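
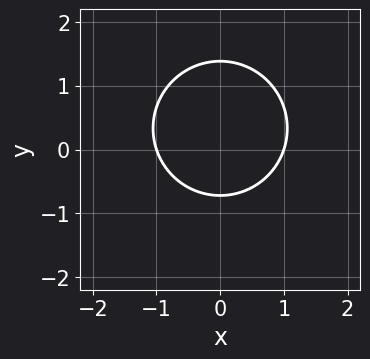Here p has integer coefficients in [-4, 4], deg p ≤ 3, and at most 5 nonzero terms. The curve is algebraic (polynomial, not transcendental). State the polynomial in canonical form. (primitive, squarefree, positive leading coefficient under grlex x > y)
3*x^2 + 3*y^2 - 2*y - 3

1. Degree: a generic line meets the curve in up to 2 points, so deg p = 2.
2. Symmetries: it's symmetric under x → −x, forcing even powers of x.
3. From the visible intercepts: the x-axis gridline crossings are at x ∈ {-1, 1}.
4. Assembling these constraints gives the stated polynomial.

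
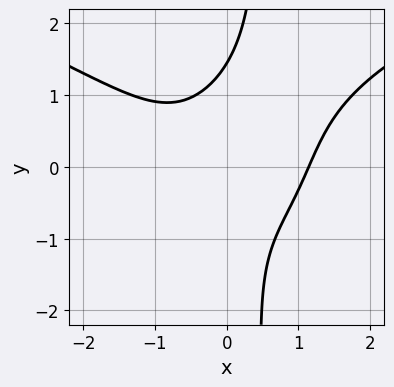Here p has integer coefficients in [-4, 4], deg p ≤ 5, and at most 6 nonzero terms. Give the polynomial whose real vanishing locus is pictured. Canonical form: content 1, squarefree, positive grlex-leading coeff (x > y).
(a) deg p = 4. The shape is more complex than any degree-3 curve.
(b) Putting this together gives p.

2*x*y^3 - 2*x^3 - y^3 + 3*x*y + 3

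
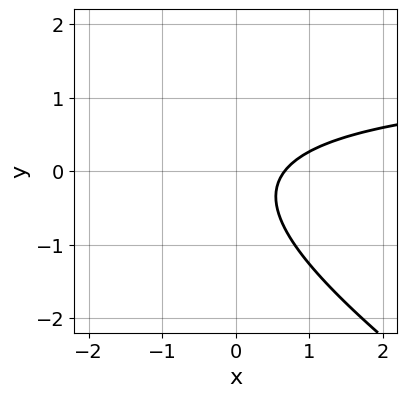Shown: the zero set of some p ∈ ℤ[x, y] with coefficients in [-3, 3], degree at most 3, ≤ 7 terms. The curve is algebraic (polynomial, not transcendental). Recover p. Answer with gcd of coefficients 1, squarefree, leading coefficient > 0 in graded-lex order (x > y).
2*x*y + 3*y^2 - 3*x + y + 2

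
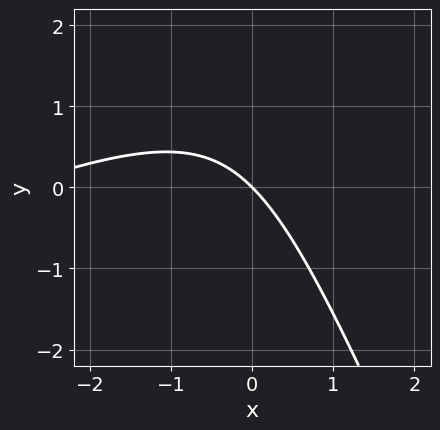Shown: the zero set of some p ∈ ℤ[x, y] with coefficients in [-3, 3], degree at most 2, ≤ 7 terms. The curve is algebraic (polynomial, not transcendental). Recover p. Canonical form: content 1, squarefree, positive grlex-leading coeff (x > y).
x^2 - 2*x*y - y^2 + 3*x + 3*y

Degree: no degree-1 curve has this shape, so deg p = 2.
Observable constraints: one y-axis crossing is at y = 0; one x-axis crossing is at x = 0.
Together with the visible shape, these determine p as stated.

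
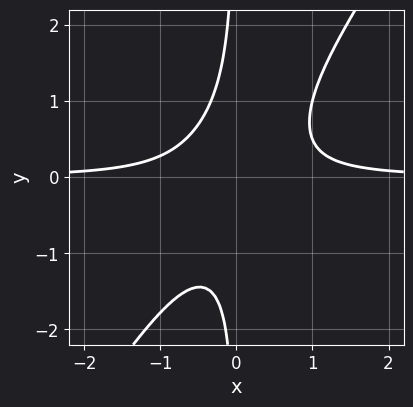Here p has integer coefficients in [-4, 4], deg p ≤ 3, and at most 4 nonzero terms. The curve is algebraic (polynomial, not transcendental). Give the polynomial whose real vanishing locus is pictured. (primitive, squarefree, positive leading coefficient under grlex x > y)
3*x^2*y - 2*x*y^2 - 1

The degree is 3 — a generic line meets the curve in up to 3 points.
Against the integer gridlines: no y-intercept at any integer in the box; it misses every integer gridline on the x-axis.
Assembling these constraints gives the stated polynomial.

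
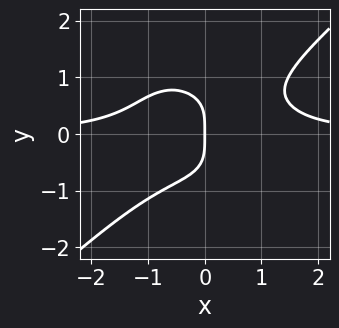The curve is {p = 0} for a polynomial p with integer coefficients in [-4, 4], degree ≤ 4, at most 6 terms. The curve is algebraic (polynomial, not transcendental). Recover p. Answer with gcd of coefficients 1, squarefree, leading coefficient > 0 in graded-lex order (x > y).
First, deg p = 4.
Next, checking where it meets the axes: it crosses the x-axis at the gridline x = 0; one y-axis crossing is at y = 0.
Finally, fitting integer coefficients to these (and the overall shape) gives p.

3*x^3*y - x^2*y^2 - 3*y^4 - 3*x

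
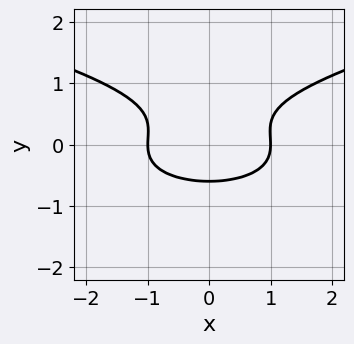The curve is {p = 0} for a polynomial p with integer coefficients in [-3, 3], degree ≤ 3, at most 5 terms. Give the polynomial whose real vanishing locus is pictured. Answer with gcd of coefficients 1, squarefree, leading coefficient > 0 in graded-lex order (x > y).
1. The degree is 3 — no degree-2 curve has this shape.
2. Symmetries: it's symmetric under x → −x, forcing even powers of x.
3. Against the integer gridlines: the x-axis gridline crossings are at x ∈ {-1, 1}.
4. The integer polynomial consistent with all of this is the stated p.

3*y^3 - x^2 - y^2 + 1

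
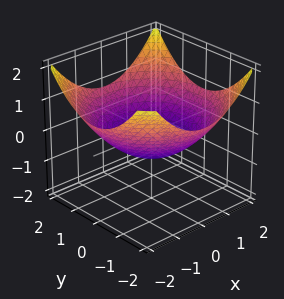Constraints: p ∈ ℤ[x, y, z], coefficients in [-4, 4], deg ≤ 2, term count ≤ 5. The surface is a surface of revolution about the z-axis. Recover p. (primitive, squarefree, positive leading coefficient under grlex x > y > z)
(a) The degree is 2 — no degree-1 surface has this shape.
(b) Symmetries: rotational symmetry about the z-axis ⇒ p depends on x, y only through x² + y².
(c) From the axis intercepts and sections: a circular section at z = 0 has radius between 1 and 2.
(d) Putting this together gives p.

x^2 + y^2 - 3*z - 2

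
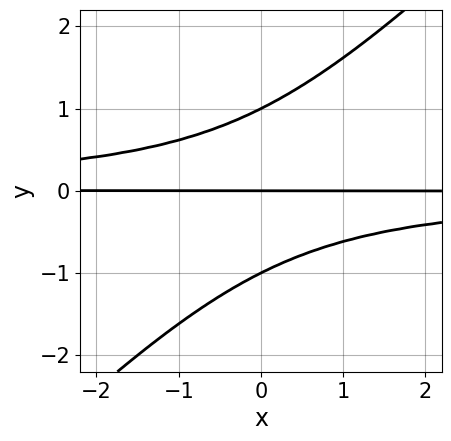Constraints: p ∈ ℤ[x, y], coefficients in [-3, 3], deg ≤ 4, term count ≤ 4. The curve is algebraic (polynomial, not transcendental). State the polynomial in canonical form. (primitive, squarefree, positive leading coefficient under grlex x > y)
x*y^2 - y^3 + y

1. deg p = 3.
2. Observable constraints: every point of the x-axis in the box is on the curve; among the integer gridlines, it crosses the y-axis at y ∈ {-1, 0, 1}.
3. Putting this together gives p.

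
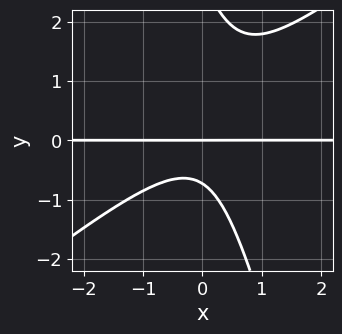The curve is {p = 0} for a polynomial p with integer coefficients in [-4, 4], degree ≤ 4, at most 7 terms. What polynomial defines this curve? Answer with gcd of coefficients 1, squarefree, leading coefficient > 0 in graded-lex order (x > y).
3*x^2*y - 3*x*y^2 - y^3 + 2*y^2 + 2*y

(a) Degree: the shape is more complex than any degree-2 curve, so deg p = 3.
(b) Against the integer gridlines: every point of the x-axis in the box is on the curve; one y-axis crossing is at y = 0.
(c) Together with the visible shape, these determine p as stated.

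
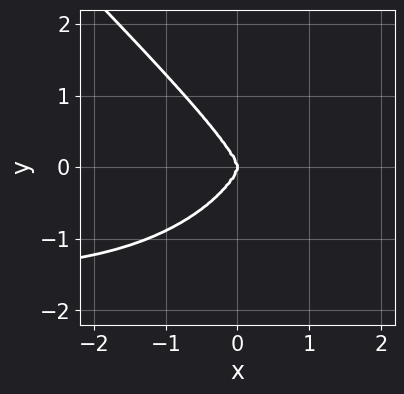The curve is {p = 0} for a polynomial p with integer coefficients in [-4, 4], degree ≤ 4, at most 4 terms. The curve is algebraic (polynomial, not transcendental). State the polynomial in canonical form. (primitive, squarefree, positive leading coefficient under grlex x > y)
2*x^3*y + 2*y^4 + 3*x^3

1. The degree is 4 — a generic line meets the curve in up to 4 points.
2. Reading off the gridlines: it crosses the x-axis at the gridline x = 0; one y-axis crossing is at y = 0.
3. Putting this together gives p.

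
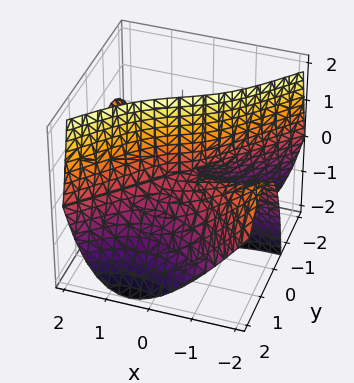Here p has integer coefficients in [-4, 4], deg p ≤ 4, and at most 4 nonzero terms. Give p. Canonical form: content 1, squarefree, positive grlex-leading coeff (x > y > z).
x^2*y - y^3 + x*z - 2*y*z

(a) deg p = 3. No degree-2 surface has this shape.
(b) Checking where it meets the axes: the visible x-axis segment lies entirely on the surface; it crosses the y-axis at the gridline y = 0; every point of the z-axis in the box is on the surface.
(c) The integer polynomial consistent with all of this is the stated p.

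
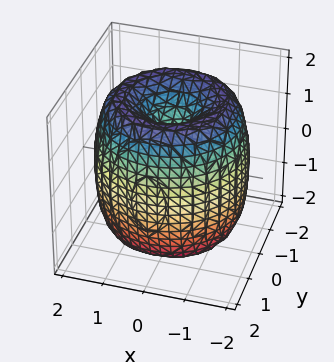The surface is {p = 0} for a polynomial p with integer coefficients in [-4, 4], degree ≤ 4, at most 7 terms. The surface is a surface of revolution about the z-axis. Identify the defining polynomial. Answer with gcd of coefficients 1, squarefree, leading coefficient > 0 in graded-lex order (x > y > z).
First, deg p = 4. A generic line meets the surface in up to 4 points.
Next, symmetries: rotational symmetry about the z-axis ⇒ p depends on x, y only through x² + y².
Next, checking where it meets the axes: among the integer gridlines, it crosses the z-axis at z ∈ {-1, 1}; a circular section at z = 0 has radius between 1 and 2.
Finally, solving for integer coefficients yields p as stated.

x^4 + 2*x^2*y^2 + y^4 - 3*x^2 - 3*y^2 + z^2 - 1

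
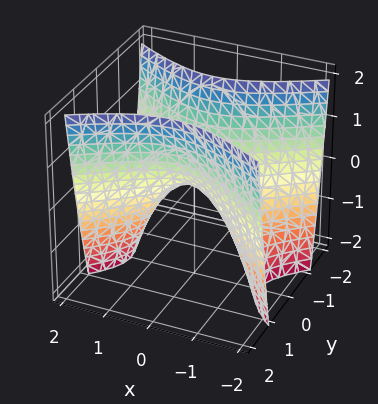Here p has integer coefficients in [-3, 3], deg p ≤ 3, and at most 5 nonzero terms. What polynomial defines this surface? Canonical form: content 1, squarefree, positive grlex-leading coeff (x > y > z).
x^2 - 2*y^2 + z

First, the degree is 2 — a hyperbolic paraboloid; a quadric.
Then, symmetries: the x ↦ −x reflection is a symmetry, so x appears only in even powers; it's symmetric under y → −y, forcing even powers of y.
Then, checking where it meets the axes: one y-axis crossing is at y = 0; one x-axis crossing is at x = 0; one z-axis crossing is at z = 0.
Finally, the integer polynomial consistent with all of this is the stated p.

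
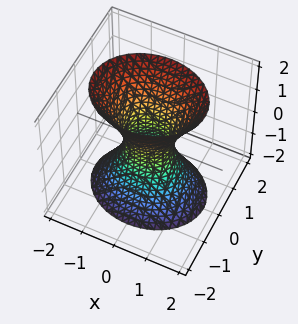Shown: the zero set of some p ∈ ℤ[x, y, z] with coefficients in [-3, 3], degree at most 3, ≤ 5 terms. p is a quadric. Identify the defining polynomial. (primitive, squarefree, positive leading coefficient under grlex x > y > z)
First, deg p = 2.
Then, symmetries: the z ↦ −z reflection is a symmetry, so z appears only in even powers; the x ↦ −x reflection is a symmetry, so x appears only in even powers; mirror symmetry y ↦ −y ⇒ only even powers of y.
Then, checking where it meets the axes: it misses every integer gridline on the z-axis.
Finally, fitting integer coefficients to these (and the overall shape) gives p.

2*x^2 + 3*y^2 - z^2 - 1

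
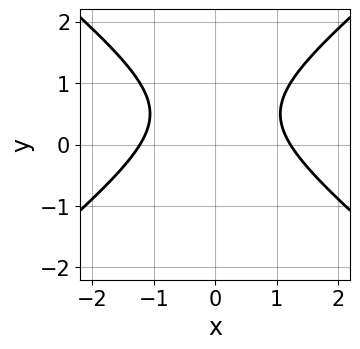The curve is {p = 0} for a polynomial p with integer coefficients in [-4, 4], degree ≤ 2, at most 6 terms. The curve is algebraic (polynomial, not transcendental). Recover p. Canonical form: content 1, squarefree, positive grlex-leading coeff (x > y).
2*x^2 - 3*y^2 + 3*y - 3

1. The degree is 2 — no degree-1 curve has this shape.
2. Symmetries: mirror symmetry x ↦ −x ⇒ only even powers of x.
3. Against the integer gridlines: no y-intercept at any integer in the box.
4. Matching integer coefficients to the picture gives p.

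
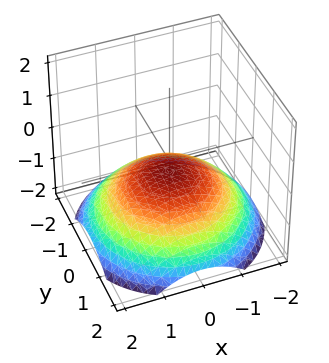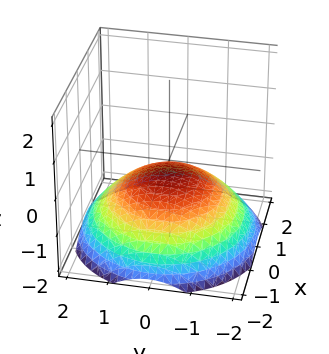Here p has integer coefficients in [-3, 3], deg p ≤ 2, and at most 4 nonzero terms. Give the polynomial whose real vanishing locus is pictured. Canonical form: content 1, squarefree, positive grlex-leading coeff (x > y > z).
x^2 + y^2 + 3*z + 1

(a) The degree is 2 — no degree-1 surface has this shape.
(b) Symmetry: the surface is invariant under rotation about z: p = q(x² + y², z).
(c) Checking where it meets the axes: no y-intercept at any integer in the box; it misses every integer gridline on the x-axis.
(d) Solving for integer coefficients yields p as stated.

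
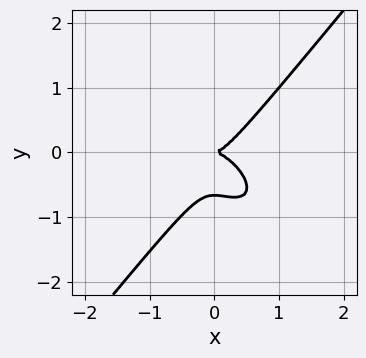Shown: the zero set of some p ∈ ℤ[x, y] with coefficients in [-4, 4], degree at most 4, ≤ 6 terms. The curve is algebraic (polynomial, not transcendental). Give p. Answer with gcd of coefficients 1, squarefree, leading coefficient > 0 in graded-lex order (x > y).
(a) Degree: a generic line meets the curve in up to 3 points, so deg p = 3.
(b) Checking where it meets the axes: it meets the x-axis at x = 0 (among the integer gridlines); one y-axis crossing is at y = 0.
(c) Matching integer coefficients to the picture gives p.

3*x^3 + 2*x^2*y - 3*y^3 - 2*y^2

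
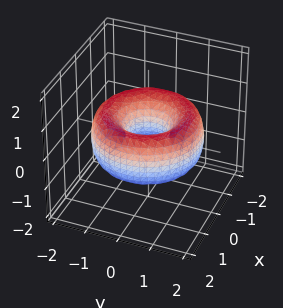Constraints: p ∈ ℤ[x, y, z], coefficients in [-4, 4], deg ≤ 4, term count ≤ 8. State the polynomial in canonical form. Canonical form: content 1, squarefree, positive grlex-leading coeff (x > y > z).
First, the degree is 4 — a generic line meets the surface in up to 4 points.
Then, symmetries: rotational symmetry about the z-axis ⇒ p depends on x, y only through x² + y².
Next, from the axis intercepts and sections: a circular section at z = 0 has radius between 0 and 1; no z-intercept at any integer in the box.
Finally, assembling these constraints gives the stated polynomial.

x^4 + 2*x^2*y^2 + y^4 - 3*x^2 - 3*y^2 + 2*z^2 + 1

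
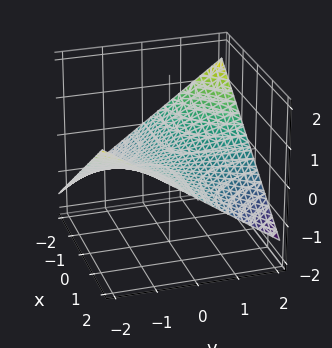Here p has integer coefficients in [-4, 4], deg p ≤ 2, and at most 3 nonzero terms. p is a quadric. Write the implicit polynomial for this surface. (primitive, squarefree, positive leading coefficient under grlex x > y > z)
x*y + 3*z

First, deg p = 2. A saddle surface; a quadric.
Next, reading off the gridlines: it crosses the z-axis at the gridline z = 0; the visible x-axis segment lies entirely on the surface; every point of the y-axis in the box is on the surface.
Finally, these observations pin down the coefficients.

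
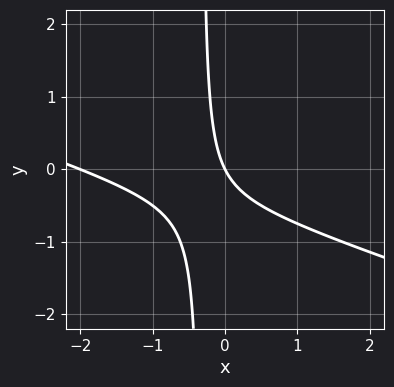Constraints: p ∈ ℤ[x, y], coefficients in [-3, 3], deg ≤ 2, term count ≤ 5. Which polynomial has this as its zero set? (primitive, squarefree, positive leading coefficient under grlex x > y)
x^2 + 3*x*y + 2*x + y

First, deg p = 2.
Then, against the integer gridlines: the x-axis gridline crossings are at x ∈ {-2, 0}; it meets the y-axis at y = 0 (among the integer gridlines).
Finally, assembling these constraints gives the stated polynomial.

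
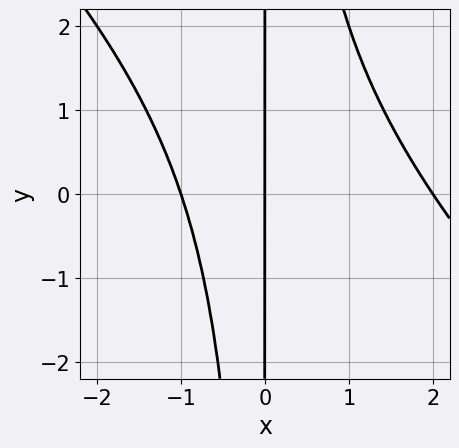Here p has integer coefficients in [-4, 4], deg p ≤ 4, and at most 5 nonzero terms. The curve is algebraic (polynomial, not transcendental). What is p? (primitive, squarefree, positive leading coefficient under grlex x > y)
x^3 + x^2*y - x^2 - 2*x

First, deg p = 3. A generic line meets the curve in up to 3 points.
Next, observable constraints: every point of the y-axis in the box is on the curve; the x-axis gridline crossings are at x ∈ {-1, 0, 2}.
Finally, matching integer coefficients to the picture gives p.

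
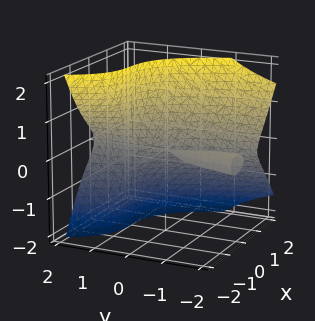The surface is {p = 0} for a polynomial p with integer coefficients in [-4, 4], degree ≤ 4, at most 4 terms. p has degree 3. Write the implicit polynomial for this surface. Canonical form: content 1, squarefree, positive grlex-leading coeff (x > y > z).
3*x^3 + 3*y*z^2 + x*y - 3*z^2

(a) There are 2 components. They look like related sheets of one shape, so recover p as a whole.
(b) Degree: a generic line meets the surface in up to 3 points, so deg p = 3.
(c) Observable constraints: it crosses the x-axis at the gridline x = 0; the visible y-axis segment lies entirely on the surface; it crosses the z-axis at the gridline z = 0.
(d) These observations pin down the coefficients.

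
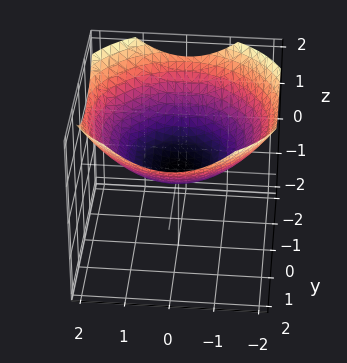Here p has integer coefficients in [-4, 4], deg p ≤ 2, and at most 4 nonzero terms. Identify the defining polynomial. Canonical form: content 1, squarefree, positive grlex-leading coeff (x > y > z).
x^2 + y^2 - 3*z

First, deg p = 2. A single bowl opening along one axis; a quadric.
Next, symmetry: the surface is invariant under rotation about z: p = q(x² + y², z).
Then, against the integer gridlines: one z-axis crossing is at z = 0; a circular section at z = 1 has radius between 1 and 2.
Finally, solving for integer coefficients yields p as stated.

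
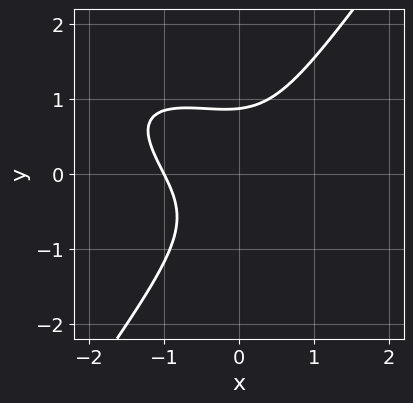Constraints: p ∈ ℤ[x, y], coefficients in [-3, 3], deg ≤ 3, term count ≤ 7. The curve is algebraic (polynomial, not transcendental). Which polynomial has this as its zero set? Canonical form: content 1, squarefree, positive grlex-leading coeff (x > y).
deg p = 3.
Checking where it meets the axes: it meets the x-axis at x = -1 (among the integer gridlines).
Together with the visible shape, these determine p as stated.

2*x^3 + 3*x^2*y + x*y^2 - 3*y^3 + 2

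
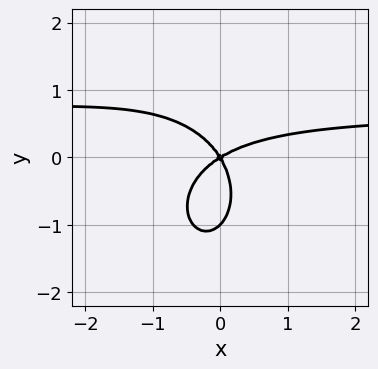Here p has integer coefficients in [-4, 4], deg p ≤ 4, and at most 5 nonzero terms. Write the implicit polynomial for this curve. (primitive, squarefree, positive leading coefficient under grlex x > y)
3*x^2*y + 2*y^3 - 2*x^2 + 2*x*y + 2*y^2

(a) Degree: the shape is more complex than any degree-2 curve, so deg p = 3.
(b) Checking where it meets the axes: among the integer gridlines, it crosses the y-axis at y ∈ {-1, 0}; it meets the x-axis at x = 0 (among the integer gridlines).
(c) Fitting integer coefficients to these (and the overall shape) gives p.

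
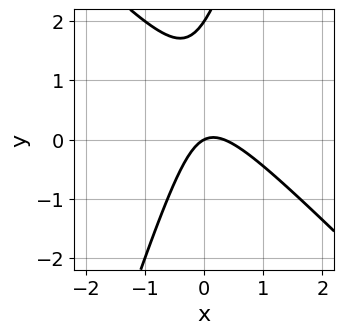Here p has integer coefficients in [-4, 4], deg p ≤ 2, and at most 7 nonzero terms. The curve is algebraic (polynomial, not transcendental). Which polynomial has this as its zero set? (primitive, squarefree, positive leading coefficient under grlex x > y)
(a) The degree is 2 — the shape is more complex than any degree-1 curve.
(b) From the axis intercepts and sections: the y-axis gridline crossings are at y ∈ {0, 2}; one x-axis crossing is at x = 0.
(c) The integer polynomial consistent with all of this is the stated p.

3*x^2 + 2*x*y - y^2 - x + 2*y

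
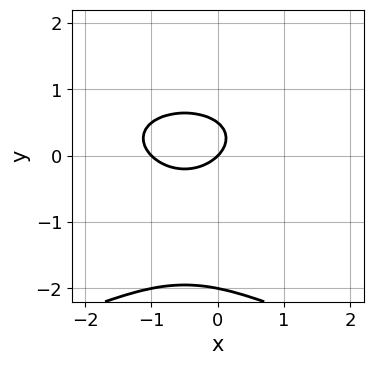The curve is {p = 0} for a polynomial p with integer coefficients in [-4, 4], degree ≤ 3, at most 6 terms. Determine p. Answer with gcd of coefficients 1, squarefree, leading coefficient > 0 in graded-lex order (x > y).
2*y^3 + 2*x^2 + 3*y^2 + 2*x - 2*y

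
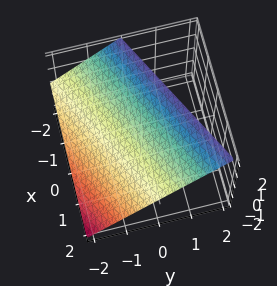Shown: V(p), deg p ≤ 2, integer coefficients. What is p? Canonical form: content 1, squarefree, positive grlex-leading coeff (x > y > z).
(a) Degree: every cross-section is a straight line — this is a plane, so deg p = 1.
(b) Checking where it meets the axes: it meets the y-axis at y = -1 (among the integer gridlines); it crosses the x-axis at the gridline x = 2; one z-axis crossing is at z = 1.
(c) Solving for integer coefficients yields p as stated.

x - 2*y + 2*z - 2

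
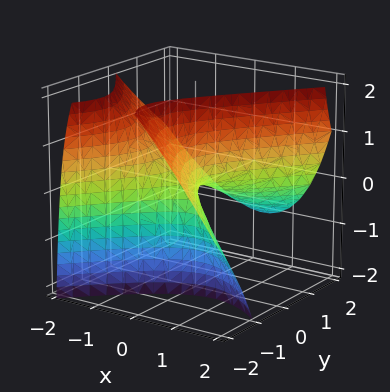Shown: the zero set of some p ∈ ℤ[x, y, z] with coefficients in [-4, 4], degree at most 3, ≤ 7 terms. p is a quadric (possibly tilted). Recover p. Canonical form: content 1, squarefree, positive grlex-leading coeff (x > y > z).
1. The degree is 2 — a generic line meets the surface in up to 2 points.
2. Reading off the gridlines: one y-axis crossing is at y = 0; it meets the z-axis at z = 0 (among the integer gridlines).
3. Putting this together gives p.

3*x^2 + 2*x*z - 2*y^2 - 3*y*z - 2*z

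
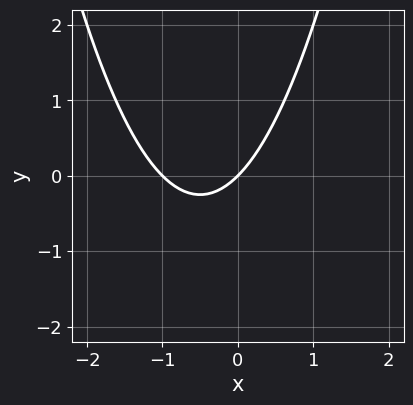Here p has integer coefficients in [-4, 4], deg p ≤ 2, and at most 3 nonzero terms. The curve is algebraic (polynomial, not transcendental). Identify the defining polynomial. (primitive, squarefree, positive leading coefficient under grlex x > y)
x^2 + x - y

1. Degree: the shape is more complex than any degree-1 curve, so deg p = 2.
2. From the visible intercepts: it crosses the y-axis at the gridline y = 0; among the integer gridlines, it crosses the x-axis at x ∈ {-1, 0}.
3. Together with the visible shape, these determine p as stated.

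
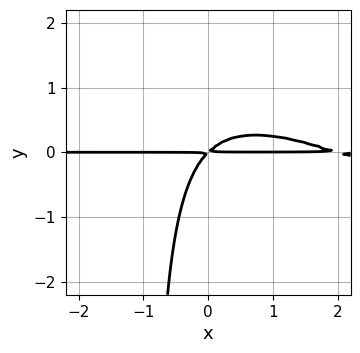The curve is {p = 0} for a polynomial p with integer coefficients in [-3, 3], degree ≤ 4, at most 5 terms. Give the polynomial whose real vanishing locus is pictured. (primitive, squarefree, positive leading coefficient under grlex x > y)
(a) The degree is 3 — no degree-2 curve has this shape.
(b) Against the integer gridlines: every point of the x-axis in the box is on the curve.
(c) Putting this together gives p.

x^2*y + 2*x*y^2 - 2*x*y + 2*y^2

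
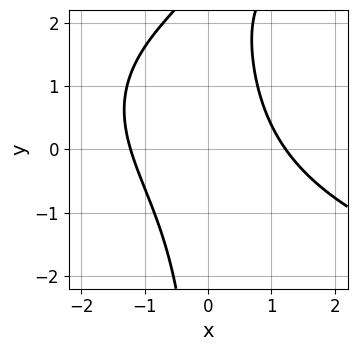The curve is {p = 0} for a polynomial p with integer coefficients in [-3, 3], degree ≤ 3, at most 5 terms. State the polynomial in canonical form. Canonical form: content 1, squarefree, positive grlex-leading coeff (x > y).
x*y^2 - 2*x^2 - 2*x*y - y + 3

First, degree: the shape is more complex than any degree-2 curve, so deg p = 3.
Next, observable constraints: no y-intercept at any integer in the box.
Finally, putting this together gives p.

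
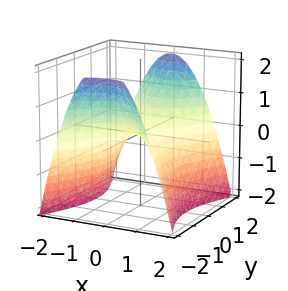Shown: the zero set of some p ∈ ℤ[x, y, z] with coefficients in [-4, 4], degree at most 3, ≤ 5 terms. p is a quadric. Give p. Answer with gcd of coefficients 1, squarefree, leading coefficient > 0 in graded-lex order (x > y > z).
1. The degree is 2 — a hyperbolic paraboloid; a quadric.
2. Symmetries: mirror symmetry y ↦ −y ⇒ only even powers of y; mirror symmetry x ↦ −x ⇒ only even powers of x.
3. Checking where it meets the axes: it meets the x-axis at x = 0 (among the integer gridlines); it meets the y-axis at y = 0 (among the integer gridlines).
4. The integer polynomial consistent with all of this is the stated p.

2*x^2 - y^2 + 2*z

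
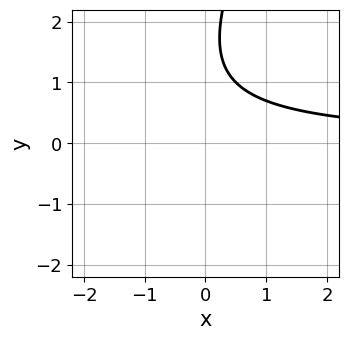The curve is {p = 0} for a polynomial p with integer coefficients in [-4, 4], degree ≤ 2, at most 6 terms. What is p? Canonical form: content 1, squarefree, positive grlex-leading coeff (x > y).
2*x*y - y^2 + 3*y - 3

Degree: no degree-1 curve has this shape, so deg p = 2.
Checking where it meets the axes: no y-intercept at any integer in the box; it misses every integer gridline on the x-axis.
Together with the visible shape, these determine p as stated.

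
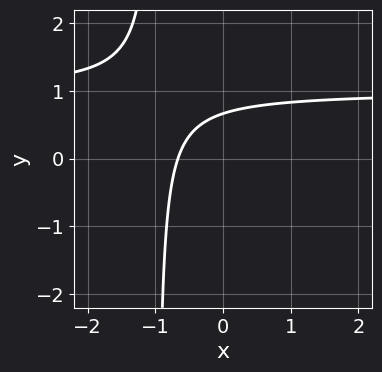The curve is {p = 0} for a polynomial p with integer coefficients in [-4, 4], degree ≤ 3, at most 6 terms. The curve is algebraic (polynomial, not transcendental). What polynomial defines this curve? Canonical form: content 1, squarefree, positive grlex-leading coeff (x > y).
Degree: no degree-1 curve has this shape, so deg p = 2.
Putting this together gives p.

3*x*y - 3*x + 3*y - 2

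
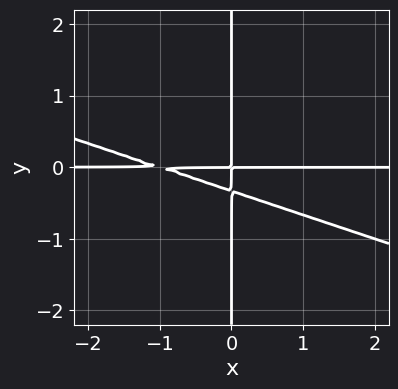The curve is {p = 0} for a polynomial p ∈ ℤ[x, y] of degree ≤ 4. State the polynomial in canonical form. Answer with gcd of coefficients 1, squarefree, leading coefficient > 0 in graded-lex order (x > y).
x^2*y + 3*x*y^2 + x*y

(a) The degree is 3 — a generic line meets the curve in up to 3 points.
(b) From the axis intercepts and sections: every point of the x-axis in the box is on the curve; the visible y-axis segment lies entirely on the curve.
(c) These observations pin down the coefficients.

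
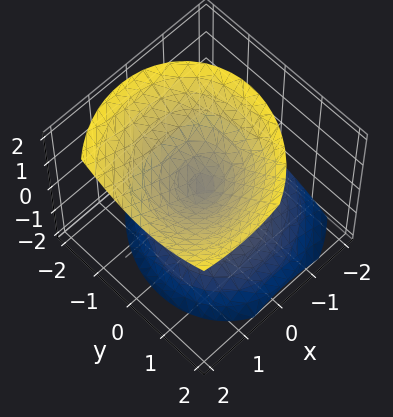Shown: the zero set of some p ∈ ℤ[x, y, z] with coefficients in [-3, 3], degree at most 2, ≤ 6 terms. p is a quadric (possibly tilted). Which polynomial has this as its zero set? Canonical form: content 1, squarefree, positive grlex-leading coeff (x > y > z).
First, degree: the shape is more complex than any degree-1 surface, so deg p = 2.
Next, observable constraints: one z-axis crossing is at z = 0; one y-axis crossing is at y = 0; it meets the x-axis at x = 0 (among the integer gridlines).
Finally, assembling these constraints gives the stated polynomial.

3*x^2 - x*y - 2*x*z + 3*y^2 - 3*z^2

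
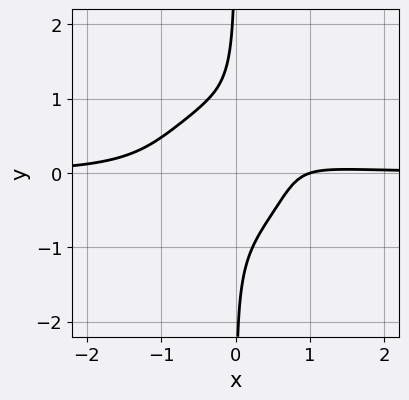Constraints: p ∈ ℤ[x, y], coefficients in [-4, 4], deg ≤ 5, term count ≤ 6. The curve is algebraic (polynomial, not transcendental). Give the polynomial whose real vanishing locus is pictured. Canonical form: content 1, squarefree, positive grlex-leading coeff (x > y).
3*x^3*y - x^2*y^2 + 3*x*y^3 - x + 1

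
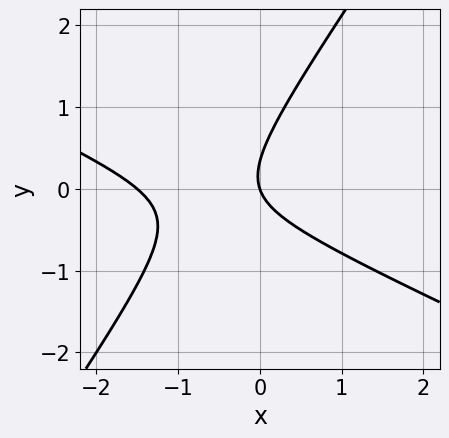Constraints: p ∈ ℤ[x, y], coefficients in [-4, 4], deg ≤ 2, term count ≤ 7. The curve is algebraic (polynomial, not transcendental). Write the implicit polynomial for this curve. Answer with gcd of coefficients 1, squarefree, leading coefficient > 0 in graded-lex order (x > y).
2*x^2 + 3*x*y - 3*y^2 + 3*x + y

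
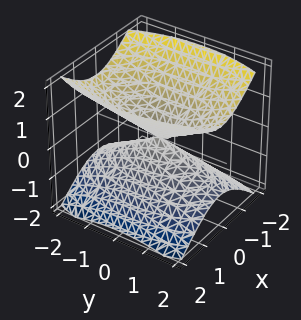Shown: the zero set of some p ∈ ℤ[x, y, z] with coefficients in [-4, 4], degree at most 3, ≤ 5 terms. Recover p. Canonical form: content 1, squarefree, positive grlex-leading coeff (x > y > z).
3*x^2 + y^2 - 3*z^2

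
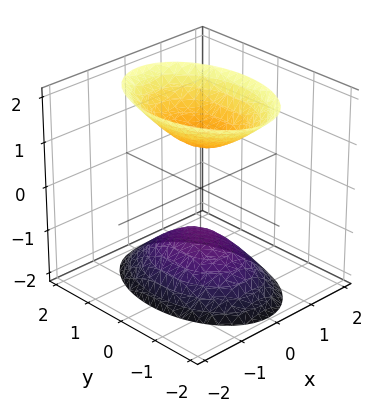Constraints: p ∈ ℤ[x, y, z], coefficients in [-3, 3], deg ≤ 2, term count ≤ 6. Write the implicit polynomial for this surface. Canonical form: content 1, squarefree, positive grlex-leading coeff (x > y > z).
2*x^2 + y^2 - z^2 + 1

1. I count 2 distinct pieces. Treating them together as one polynomial.
2. Degree: two separate bowl-shaped sheets opening away from each other; a quadric, so deg p = 2.
3. Symmetries: it's symmetric under z → −z, forcing even powers of z; mirror symmetry x ↦ −x ⇒ only even powers of x; mirror symmetry y ↦ −y ⇒ only even powers of y.
4. Against the integer gridlines: it misses every integer gridline on the y-axis; among the integer gridlines, it crosses the z-axis at z ∈ {-1, 1}; it misses every integer gridline on the x-axis.
5. Matching integer coefficients to the picture gives p.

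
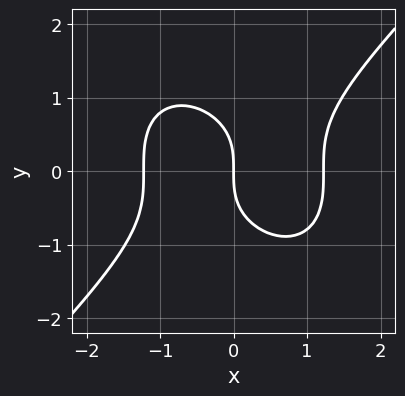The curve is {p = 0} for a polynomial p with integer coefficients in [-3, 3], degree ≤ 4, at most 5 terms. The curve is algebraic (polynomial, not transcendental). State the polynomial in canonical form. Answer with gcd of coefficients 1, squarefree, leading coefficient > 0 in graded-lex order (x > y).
2*x^3 - 2*y^3 - 3*x

1. The degree is 3 — the shape is more complex than any degree-2 curve.
2. From the axis intercepts and sections: one y-axis crossing is at y = 0; one x-axis crossing is at x = 0.
3. Solving for integer coefficients yields p as stated.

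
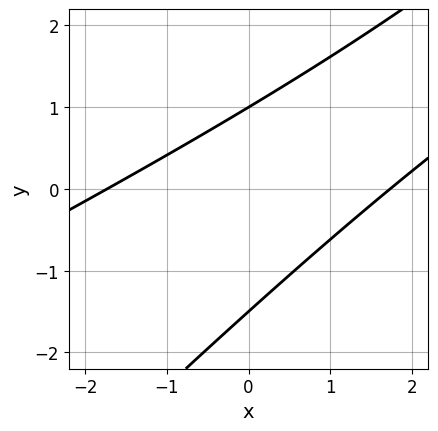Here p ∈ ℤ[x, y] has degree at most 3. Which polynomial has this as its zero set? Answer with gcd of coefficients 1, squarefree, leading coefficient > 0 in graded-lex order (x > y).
1. The degree is 2 — no degree-1 curve has this shape.
2. Checking where it meets the axes: it meets the y-axis at y = 1 (among the integer gridlines).
3. Matching integer coefficients to the picture gives p.

x^2 - 3*x*y + 2*y^2 + y - 3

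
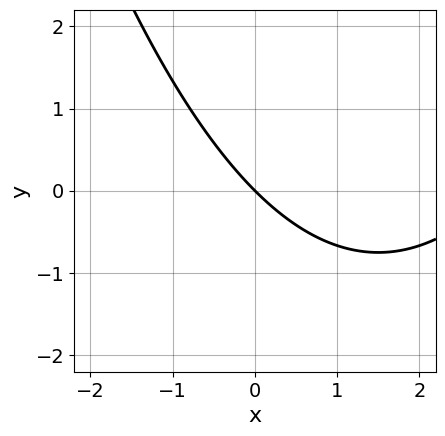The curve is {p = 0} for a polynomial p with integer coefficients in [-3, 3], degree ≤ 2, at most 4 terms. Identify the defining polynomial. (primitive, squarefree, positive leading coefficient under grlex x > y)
(a) The degree is 2 — the shape is more complex than any degree-1 curve.
(b) Reading off the gridlines: it crosses the x-axis at the gridline x = 0; it meets the y-axis at y = 0 (among the integer gridlines).
(c) These observations pin down the coefficients.

x^2 - 3*x - 3*y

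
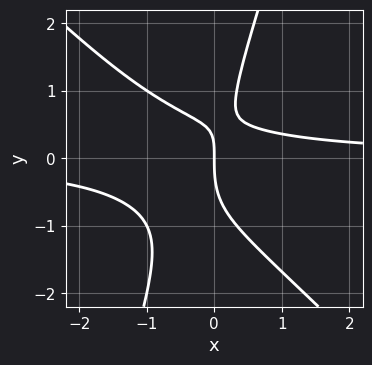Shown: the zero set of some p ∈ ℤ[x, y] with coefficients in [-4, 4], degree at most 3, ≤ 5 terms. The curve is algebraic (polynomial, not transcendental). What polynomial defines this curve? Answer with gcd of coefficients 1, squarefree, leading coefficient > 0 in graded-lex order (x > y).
deg p = 3.
Checking where it meets the axes: it crosses the y-axis at the gridline y = 0; it meets the x-axis at x = 0 (among the integer gridlines).
These observations pin down the coefficients.

3*x^2*y + 2*x*y^2 - y^3 + 2*x*y - 2*x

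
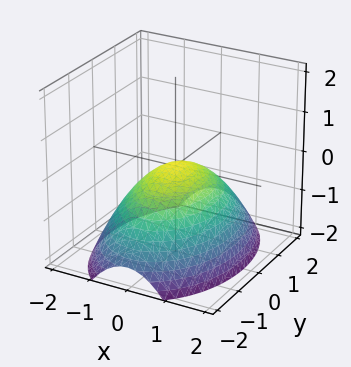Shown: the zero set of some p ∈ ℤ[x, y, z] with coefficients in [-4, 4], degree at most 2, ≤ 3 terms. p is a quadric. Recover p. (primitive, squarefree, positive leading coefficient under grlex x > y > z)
First, degree: a single bowl opening along one axis; a quadric, so deg p = 2.
Next, symmetries: mirror symmetry x ↦ −x ⇒ only even powers of x; it's symmetric under y → −y, forcing even powers of y.
Then, from the visible intercepts: it meets the y-axis at y = 0 (among the integer gridlines); one z-axis crossing is at z = 0.
Finally, solving for integer coefficients yields p as stated.

2*x^2 + y^2 + 3*z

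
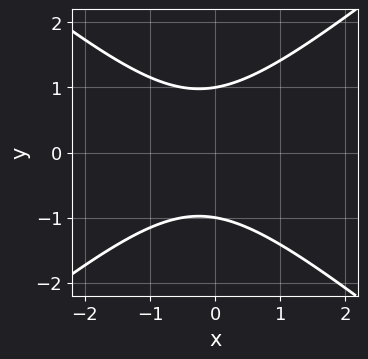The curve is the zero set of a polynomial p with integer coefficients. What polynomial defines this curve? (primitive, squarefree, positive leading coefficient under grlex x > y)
2*x^2 - 3*y^2 + x + 3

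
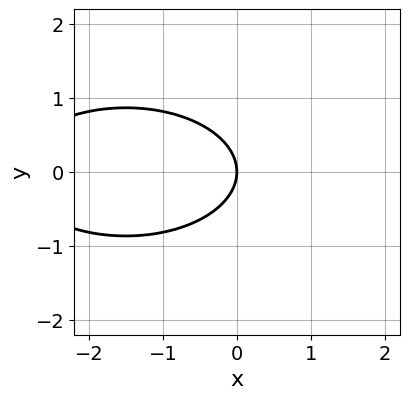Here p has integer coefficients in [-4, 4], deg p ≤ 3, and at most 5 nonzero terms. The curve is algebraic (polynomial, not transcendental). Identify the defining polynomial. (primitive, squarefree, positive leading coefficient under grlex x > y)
x^2 + 3*y^2 + 3*x

First, deg p = 2.
Next, symmetries: the y ↦ −y reflection is a symmetry, so y appears only in even powers.
Next, reading off the gridlines: one x-axis crossing is at x = 0; one y-axis crossing is at y = 0.
Finally, putting this together gives p.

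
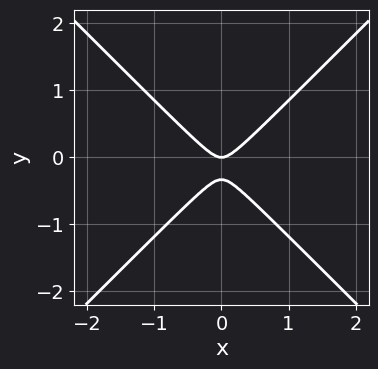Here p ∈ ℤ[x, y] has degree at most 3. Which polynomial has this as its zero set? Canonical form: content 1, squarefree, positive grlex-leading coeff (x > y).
1. The degree is 2 — a generic line meets the curve in up to 2 points.
2. Symmetries: the x ↦ −x reflection is a symmetry, so x appears only in even powers.
3. From the visible intercepts: one x-axis crossing is at x = 0; it meets the y-axis at y = 0 (among the integer gridlines).
4. Together with the visible shape, these determine p as stated.

3*x^2 - 3*y^2 - y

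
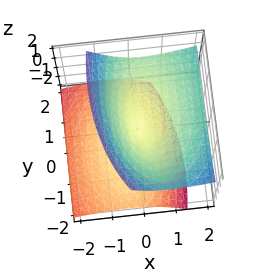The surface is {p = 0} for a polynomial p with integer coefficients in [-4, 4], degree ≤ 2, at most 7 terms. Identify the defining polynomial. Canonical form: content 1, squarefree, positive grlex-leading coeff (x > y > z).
3*x^2 - 3*x*z + y^2 - y*z - 3*z^2

First, degree: a generic line meets the surface in up to 2 points, so deg p = 2.
Then, against the integer gridlines: it crosses the z-axis at the gridline z = 0; it crosses the x-axis at the gridline x = 0; one y-axis crossing is at y = 0.
Finally, these observations pin down the coefficients.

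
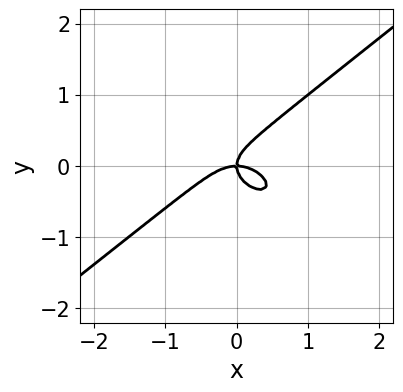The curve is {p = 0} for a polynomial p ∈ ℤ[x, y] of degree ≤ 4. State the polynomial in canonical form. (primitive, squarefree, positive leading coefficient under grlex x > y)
1. deg p = 3. The shape is more complex than any degree-2 curve.
2. From the visible intercepts: it meets the x-axis at x = 0 (among the integer gridlines); it crosses the y-axis at the gridline y = 0.
3. These observations pin down the coefficients.

x^3 - 2*y^3 + x*y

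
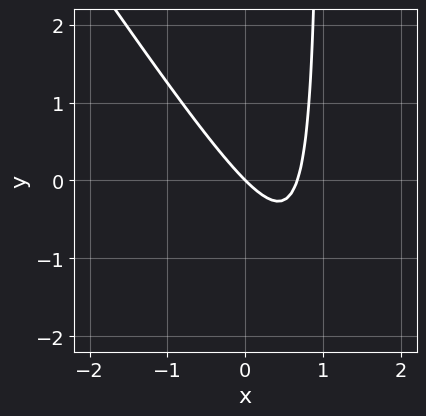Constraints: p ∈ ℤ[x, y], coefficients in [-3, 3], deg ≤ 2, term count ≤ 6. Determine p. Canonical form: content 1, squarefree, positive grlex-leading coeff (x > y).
deg p = 2. The shape is more complex than any degree-1 curve.
From the axis intercepts and sections: it meets the x-axis at x = 0 (among the integer gridlines); one y-axis crossing is at y = 0.
The integer polynomial consistent with all of this is the stated p.

3*x^2 + 2*x*y - 2*x - 2*y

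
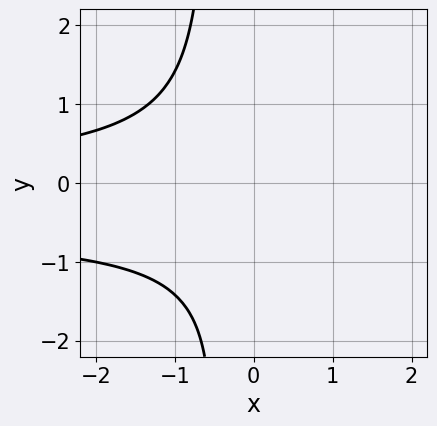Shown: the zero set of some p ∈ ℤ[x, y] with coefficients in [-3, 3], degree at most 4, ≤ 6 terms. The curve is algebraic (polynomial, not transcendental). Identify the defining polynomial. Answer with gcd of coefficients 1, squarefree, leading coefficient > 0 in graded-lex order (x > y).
1. deg p = 3. No degree-2 curve has this shape.
2. Reading off the gridlines: no x-intercept at any integer in the box; no y-intercept at any integer in the box.
3. Together with the visible shape, these determine p as stated.

2*x*y^2 + x*y + y^2 + y + 2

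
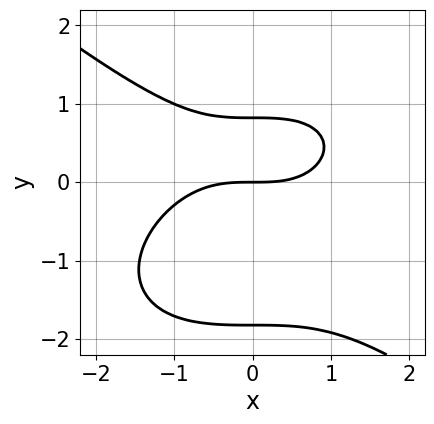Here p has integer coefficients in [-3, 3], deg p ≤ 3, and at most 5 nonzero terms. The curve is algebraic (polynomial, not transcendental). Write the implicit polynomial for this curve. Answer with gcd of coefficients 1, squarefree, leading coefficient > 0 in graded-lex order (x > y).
x^3 + 2*y^3 + 2*y^2 - 3*y

Degree: no degree-2 curve has this shape, so deg p = 3.
Against the integer gridlines: one x-axis crossing is at x = 0; one y-axis crossing is at y = 0.
The integer polynomial consistent with all of this is the stated p.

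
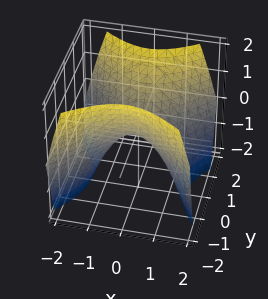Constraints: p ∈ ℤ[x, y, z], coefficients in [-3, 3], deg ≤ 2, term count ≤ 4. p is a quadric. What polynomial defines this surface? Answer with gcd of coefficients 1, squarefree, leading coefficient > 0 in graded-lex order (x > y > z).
(a) deg p = 2. A hyperbolic paraboloid; a quadric.
(b) Symmetries: the x ↦ −x reflection is a symmetry, so x appears only in even powers; the y ↦ −y reflection is a symmetry, so y appears only in even powers.
(c) Against the integer gridlines: it crosses the y-axis at the gridline y = 0; it meets the z-axis at z = 0 (among the integer gridlines).
(d) Solving for integer coefficients yields p as stated.

x^2 - y^2 + z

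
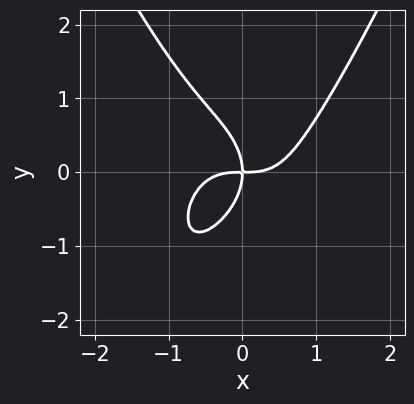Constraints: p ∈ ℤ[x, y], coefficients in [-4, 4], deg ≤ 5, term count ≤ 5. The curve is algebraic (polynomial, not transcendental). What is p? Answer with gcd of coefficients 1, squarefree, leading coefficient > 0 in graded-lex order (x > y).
Degree: a generic line meets the curve in up to 4 points, so deg p = 4.
Reading off the gridlines: it meets the x-axis at x = 0 (among the integer gridlines); it crosses the y-axis at the gridline y = 0.
Putting this together gives p.

3*x^4 - 2*y^3 - 3*x*y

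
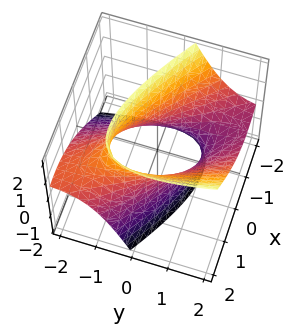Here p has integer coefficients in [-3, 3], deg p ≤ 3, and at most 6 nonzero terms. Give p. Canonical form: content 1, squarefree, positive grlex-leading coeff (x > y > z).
2*x^2 + 3*x*y + y^2 - 3*y*z - z^2 - 2

Degree: no degree-1 surface has this shape, so deg p = 2.
From the visible intercepts: no z-intercept at any integer in the box; among the integer gridlines, it crosses the x-axis at x ∈ {-1, 1}.
The integer polynomial consistent with all of this is the stated p.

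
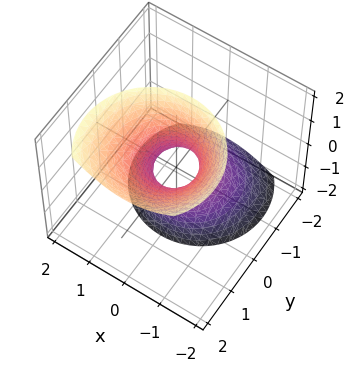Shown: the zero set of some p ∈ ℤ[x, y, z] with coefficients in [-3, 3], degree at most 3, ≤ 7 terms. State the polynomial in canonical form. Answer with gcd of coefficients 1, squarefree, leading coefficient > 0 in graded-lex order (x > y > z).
(a) Degree: a generic line meets the surface in up to 2 points, so deg p = 2.
(b) Reading off the gridlines: it misses every integer gridline on the z-axis.
(c) Matching integer coefficients to the picture gives p.

3*x^2 + 3*y^2 - 3*y*z - z^2 - 1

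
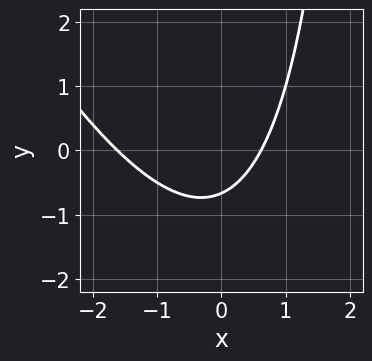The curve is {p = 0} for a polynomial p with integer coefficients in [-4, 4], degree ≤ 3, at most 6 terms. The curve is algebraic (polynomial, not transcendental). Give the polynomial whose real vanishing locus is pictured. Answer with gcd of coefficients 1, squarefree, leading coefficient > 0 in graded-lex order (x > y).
deg p = 2. A generic line meets the curve in up to 2 points.
Putting this together gives p.

2*x^2 + x*y + 2*x - 3*y - 2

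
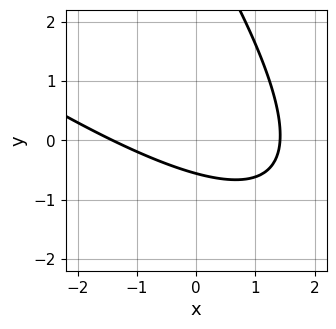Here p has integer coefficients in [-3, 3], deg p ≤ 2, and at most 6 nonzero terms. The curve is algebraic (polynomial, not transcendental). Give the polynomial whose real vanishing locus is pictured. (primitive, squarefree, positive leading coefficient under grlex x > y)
x^2 + 2*x*y + y^2 - 3*y - 2

1. Degree: the shape is more complex than any degree-1 curve, so deg p = 2.
2. The integer polynomial consistent with all of this is the stated p.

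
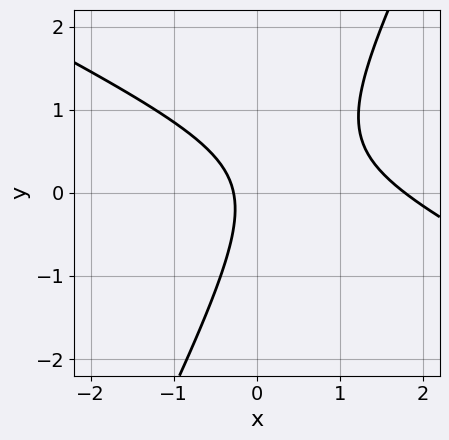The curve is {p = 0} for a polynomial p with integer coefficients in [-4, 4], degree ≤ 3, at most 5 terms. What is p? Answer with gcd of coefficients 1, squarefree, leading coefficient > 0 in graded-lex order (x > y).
2*x^2 + 3*x*y - 2*y^2 - 3*x - 1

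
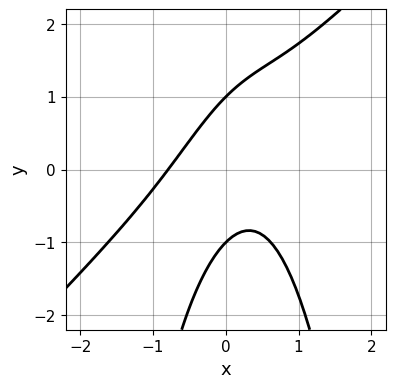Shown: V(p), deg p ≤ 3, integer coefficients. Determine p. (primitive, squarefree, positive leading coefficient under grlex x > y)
2*x^3 - 2*x^2*y + 2*x*y - y^2 + 1

1. Degree: a generic line meets the curve in up to 3 points, so deg p = 3.
2. Reading off the gridlines: the y-axis gridline crossings are at y ∈ {-1, 1}.
3. Together with the visible shape, these determine p as stated.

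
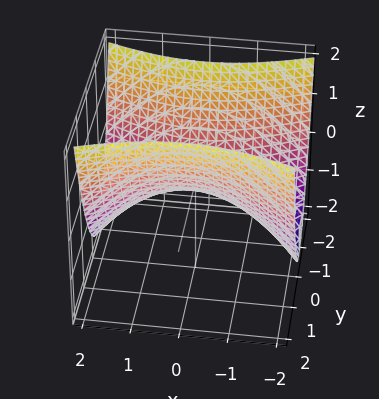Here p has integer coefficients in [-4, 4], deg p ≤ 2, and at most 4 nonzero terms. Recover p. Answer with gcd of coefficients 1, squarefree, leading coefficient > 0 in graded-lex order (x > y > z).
x^2 - 3*y^2 + 3*z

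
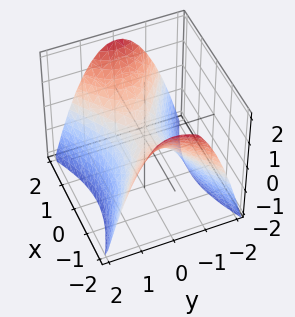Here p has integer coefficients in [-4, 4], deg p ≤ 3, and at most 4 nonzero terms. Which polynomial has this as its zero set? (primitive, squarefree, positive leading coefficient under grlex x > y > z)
x^2 - 2*y^2 - 2*z

The degree is 2 — a saddle surface; a quadric.
Symmetries: the y ↦ −y reflection is a symmetry, so y appears only in even powers; mirror symmetry x ↦ −x ⇒ only even powers of x.
Reading off the gridlines: one y-axis crossing is at y = 0; it meets the z-axis at z = 0 (among the integer gridlines); one x-axis crossing is at x = 0.
Assembling these constraints gives the stated polynomial.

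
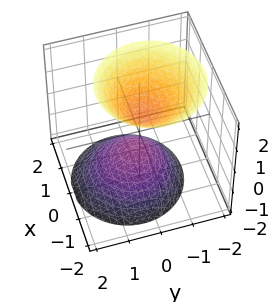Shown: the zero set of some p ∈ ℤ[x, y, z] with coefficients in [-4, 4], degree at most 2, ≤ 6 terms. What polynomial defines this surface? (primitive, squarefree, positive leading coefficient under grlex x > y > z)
3*x^2 + 3*y^2 + y*z - 2*z^2 + 1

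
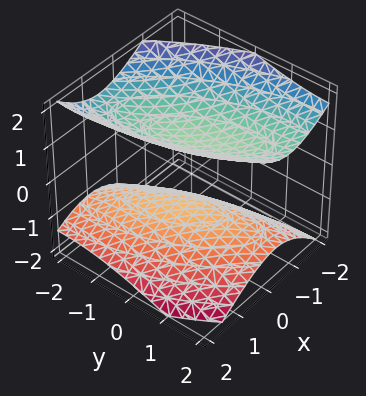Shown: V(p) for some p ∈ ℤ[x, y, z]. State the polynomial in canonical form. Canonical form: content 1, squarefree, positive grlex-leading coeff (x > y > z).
(a) There are 2 components. They look like related sheets of one shape, so recover p as a whole.
(b) The degree is 2 — the shape is more complex than any degree-1 surface.
(c) From the axis intercepts and sections: it misses every integer gridline on the y-axis; it misses every integer gridline on the x-axis.
(d) Fitting integer coefficients to these (and the overall shape) gives p.

3*x^2 + 2*x*y + x*z + y^2 - 3*z^2 + 2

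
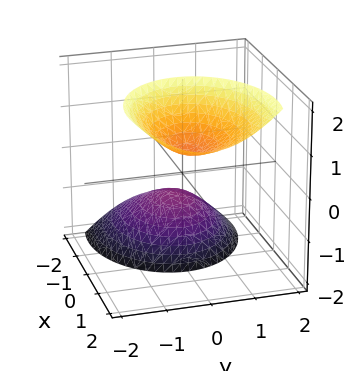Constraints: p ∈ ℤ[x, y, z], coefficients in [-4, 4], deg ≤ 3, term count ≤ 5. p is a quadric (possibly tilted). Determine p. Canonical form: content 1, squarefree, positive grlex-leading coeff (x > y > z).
2*x^2 - 3*x*z + 3*y^2 - z^2 + 1

There are 2 components. They look like related sheets of one shape, so recover p as a whole.
Degree: a generic line meets the surface in up to 2 points, so deg p = 2.
Observable constraints: the surface avoids every integer x-axis point in the box; among the integer gridlines, it crosses the z-axis at z ∈ {-1, 1}.
Solving for integer coefficients yields p as stated.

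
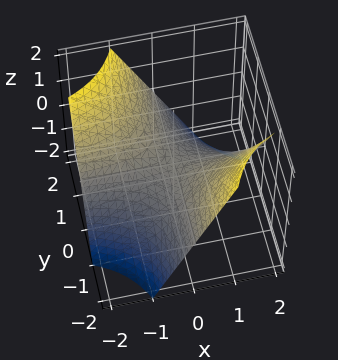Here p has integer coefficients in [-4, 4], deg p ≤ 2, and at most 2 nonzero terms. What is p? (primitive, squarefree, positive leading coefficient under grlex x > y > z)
x*y + z

(a) Degree: a hyperbolic paraboloid; a quadric, so deg p = 2.
(b) Against the integer gridlines: it meets the z-axis at z = 0 (among the integer gridlines); every point of the x-axis in the box is on the surface; every point of the y-axis in the box is on the surface.
(c) Fitting integer coefficients to these (and the overall shape) gives p.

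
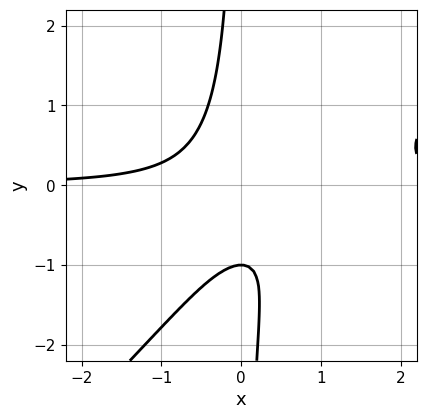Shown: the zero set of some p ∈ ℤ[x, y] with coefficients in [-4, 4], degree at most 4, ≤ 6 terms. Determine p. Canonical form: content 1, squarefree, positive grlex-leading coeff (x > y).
2*x^2*y - 2*x*y^2 - 2*x*y - y - 1

First, the degree is 3 — the shape is more complex than any degree-2 curve.
Then, reading off the gridlines: the curve avoids every integer x-axis point in the box; one y-axis crossing is at y = -1.
Finally, fitting integer coefficients to these (and the overall shape) gives p.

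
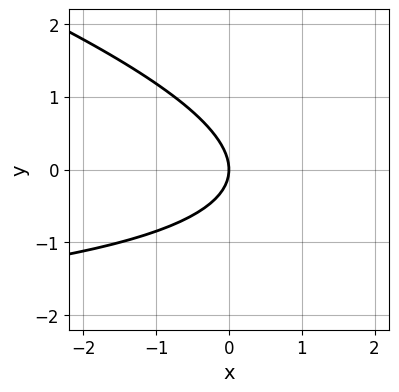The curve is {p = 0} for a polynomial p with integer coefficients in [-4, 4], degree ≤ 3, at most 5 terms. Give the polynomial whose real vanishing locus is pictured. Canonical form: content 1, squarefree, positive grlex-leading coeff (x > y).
1. deg p = 2. A generic line meets the curve in up to 2 points.
2. Checking where it meets the axes: it meets the x-axis at x = 0 (among the integer gridlines); it meets the y-axis at y = 0 (among the integer gridlines).
3. Putting this together gives p.

x*y + 3*y^2 + 3*x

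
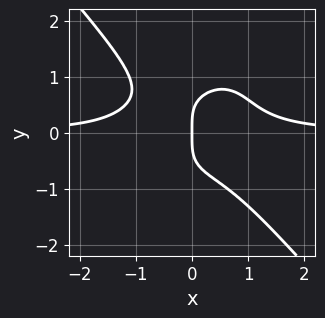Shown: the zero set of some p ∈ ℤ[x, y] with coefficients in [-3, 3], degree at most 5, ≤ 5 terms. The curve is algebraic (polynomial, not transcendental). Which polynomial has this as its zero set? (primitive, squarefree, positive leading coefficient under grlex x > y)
3*x^3*y + 2*y^4 - 2*x

The degree is 4 — no degree-3 curve has this shape.
Checking where it meets the axes: it meets the y-axis at y = 0 (among the integer gridlines); one x-axis crossing is at x = 0.
Together with the visible shape, these determine p as stated.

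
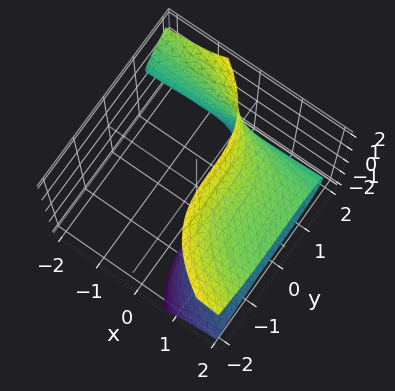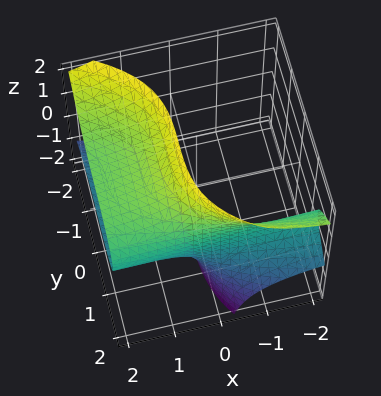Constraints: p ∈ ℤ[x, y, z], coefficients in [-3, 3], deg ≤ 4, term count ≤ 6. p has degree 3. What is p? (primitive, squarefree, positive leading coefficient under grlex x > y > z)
The degree is 3 — no degree-2 surface has this shape.
Observable constraints: the surface avoids every integer z-axis point in the box; no x-intercept at any integer in the box.
Putting this together gives p.

3*x*z^2 + y^3 - 2*x*z - 3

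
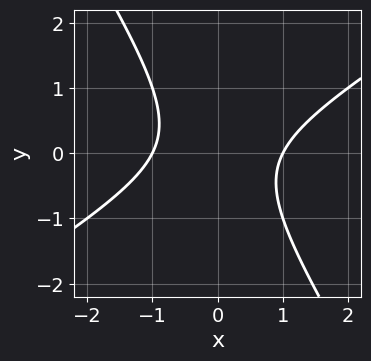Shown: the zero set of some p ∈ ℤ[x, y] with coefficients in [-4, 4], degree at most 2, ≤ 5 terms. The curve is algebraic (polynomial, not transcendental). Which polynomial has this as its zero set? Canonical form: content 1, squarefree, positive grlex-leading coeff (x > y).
x^2 - x*y - y^2 - 1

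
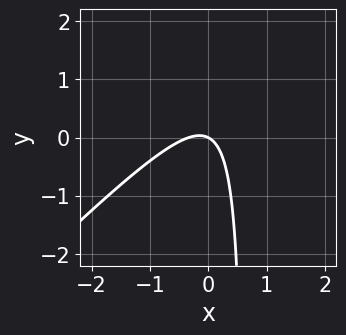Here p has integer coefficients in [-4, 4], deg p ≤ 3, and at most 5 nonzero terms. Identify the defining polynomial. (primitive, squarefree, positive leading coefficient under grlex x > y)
3*x^2 - 3*x*y + x + 2*y

First, deg p = 2. No degree-1 curve has this shape.
Then, against the integer gridlines: it meets the x-axis at x = 0 (among the integer gridlines); one y-axis crossing is at y = 0.
Finally, together with the visible shape, these determine p as stated.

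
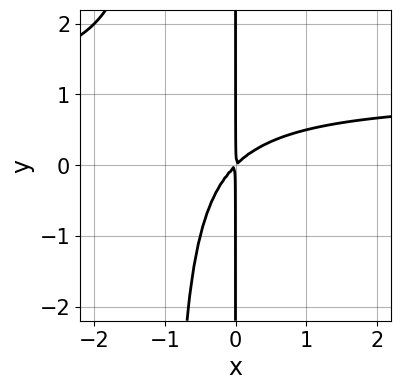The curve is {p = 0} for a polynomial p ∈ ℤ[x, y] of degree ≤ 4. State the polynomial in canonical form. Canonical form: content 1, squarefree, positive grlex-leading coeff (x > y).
The degree is 3 — no degree-2 curve has this shape.
Observable constraints: the visible y-axis segment lies entirely on the curve.
Matching integer coefficients to the picture gives p.

x^2*y - x^2 + x*y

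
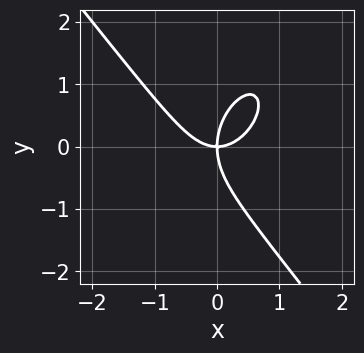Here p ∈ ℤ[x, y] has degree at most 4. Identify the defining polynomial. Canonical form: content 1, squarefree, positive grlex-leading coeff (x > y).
2*x^3 + y^3 - 2*x*y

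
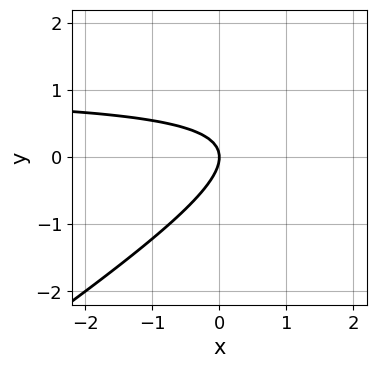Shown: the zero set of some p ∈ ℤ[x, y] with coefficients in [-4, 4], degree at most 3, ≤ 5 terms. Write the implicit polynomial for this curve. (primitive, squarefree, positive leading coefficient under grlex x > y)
2*x*y - 3*y^2 - 2*x

deg p = 2.
From the axis intercepts and sections: it crosses the x-axis at the gridline x = 0; it crosses the y-axis at the gridline y = 0.
The integer polynomial consistent with all of this is the stated p.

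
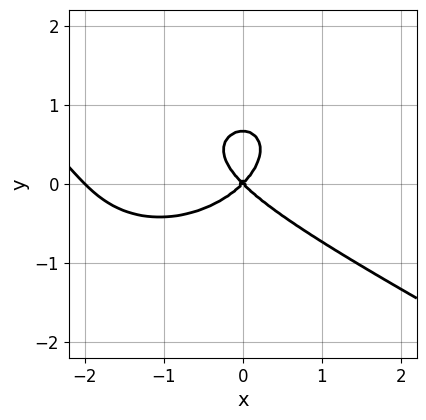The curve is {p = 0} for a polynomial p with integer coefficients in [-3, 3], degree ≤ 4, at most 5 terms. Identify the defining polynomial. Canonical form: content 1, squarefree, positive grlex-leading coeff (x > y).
x^3 + x^2*y + 3*y^3 + 2*x^2 - 2*y^2

(a) deg p = 3. No degree-2 curve has this shape.
(b) Against the integer gridlines: the x-axis gridline crossings are at x ∈ {-2, 0}; one y-axis crossing is at y = 0.
(c) Solving for integer coefficients yields p as stated.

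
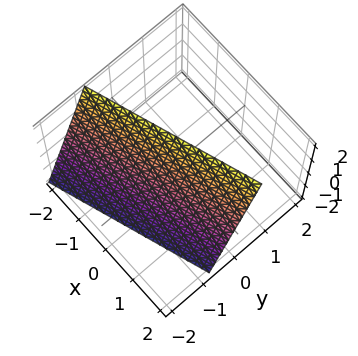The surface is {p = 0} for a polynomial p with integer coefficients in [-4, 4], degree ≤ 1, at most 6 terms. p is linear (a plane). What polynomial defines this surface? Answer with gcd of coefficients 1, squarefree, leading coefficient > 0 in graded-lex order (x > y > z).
x - 3*y + z - 2

1. Degree: every cross-section is a straight line — this is a plane, so deg p = 1.
2. From the visible intercepts: one z-axis crossing is at z = 2; it meets the x-axis at x = 2 (among the integer gridlines).
3. The integer polynomial consistent with all of this is the stated p.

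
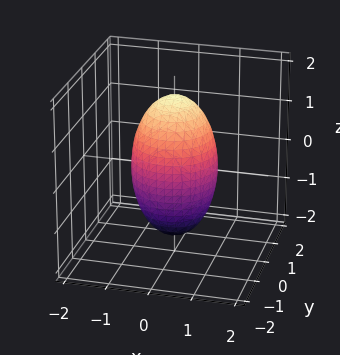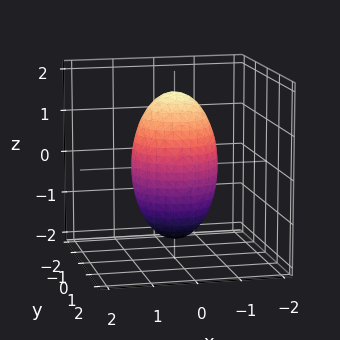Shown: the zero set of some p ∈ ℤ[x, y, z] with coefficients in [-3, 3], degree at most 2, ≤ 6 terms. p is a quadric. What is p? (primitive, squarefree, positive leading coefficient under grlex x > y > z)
Degree: a closed, bounded, convex surface; a quadric, so deg p = 2.
Symmetries: rotational symmetry about the z-axis ⇒ p depends on x, y only through x² + y²; the z ↦ −z reflection is a symmetry, so z appears only in even powers.
Observable constraints: among the integer gridlines, it crosses the x-axis at x ∈ {-1, 1}; a circular section at z = -1 has radius between 0 and 1; among the integer gridlines, it crosses the y-axis at y ∈ {-1, 1}.
These observations pin down the coefficients.

3*x^2 + 3*y^2 + z^2 - 3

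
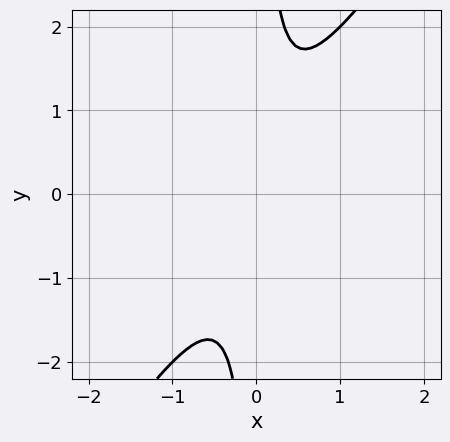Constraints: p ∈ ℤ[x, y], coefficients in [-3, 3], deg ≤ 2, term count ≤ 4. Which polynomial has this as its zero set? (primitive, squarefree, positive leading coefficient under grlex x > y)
First, deg p = 2. The shape is more complex than any degree-1 curve.
Then, from the visible intercepts: it misses every integer gridline on the x-axis; it misses every integer gridline on the y-axis.
Finally, fitting integer coefficients to these (and the overall shape) gives p.

3*x^2 - 2*x*y + 1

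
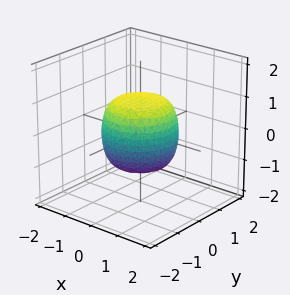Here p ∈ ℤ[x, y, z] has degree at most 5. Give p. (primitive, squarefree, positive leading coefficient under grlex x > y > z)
First, the degree is 4 — the shape is more complex than any degree-3 surface.
Next, symmetries: the surface is invariant under rotation about z: p = q(x² + y², z).
Then, reading off the gridlines: a circular section at z = 1 has radius between 0 and 1; the z-axis gridline crossings are at z ∈ {-1, 1}.
Finally, assembling these constraints gives the stated polynomial.

2*x^4 + 4*x^2*y^2 + 2*y^4 - x^2 - y^2 + 2*z^2 - 2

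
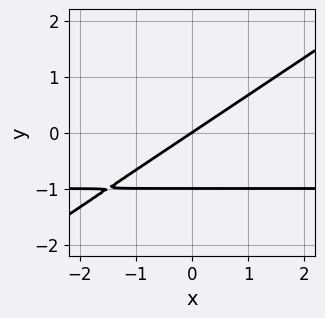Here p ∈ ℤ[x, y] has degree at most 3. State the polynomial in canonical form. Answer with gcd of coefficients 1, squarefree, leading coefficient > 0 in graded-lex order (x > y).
2*x*y - 3*y^2 + 2*x - 3*y

The degree is 2 — no degree-1 curve has this shape.
Checking where it meets the axes: it meets the x-axis at x = 0 (among the integer gridlines); among the integer gridlines, it crosses the y-axis at y ∈ {-1, 0}.
These observations pin down the coefficients.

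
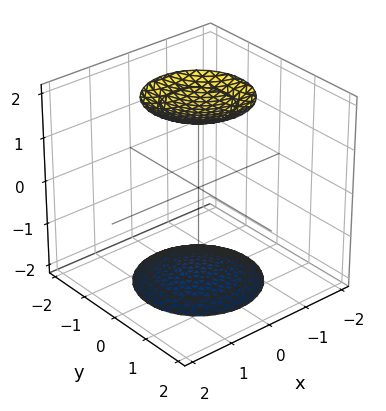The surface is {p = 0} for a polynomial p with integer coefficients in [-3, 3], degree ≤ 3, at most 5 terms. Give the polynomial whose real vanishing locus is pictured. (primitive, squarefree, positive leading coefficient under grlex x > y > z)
1. The picture has 2 separate pieces. They look like related sheets of one shape, so recover p as a whole.
2. deg p = 2. Two sheets facing apart; a quadric.
3. Symmetries: the z-axis is an axis of rotation, so x and y enter only as x² + y²; the z ↦ −z reflection is a symmetry, so z appears only in even powers.
4. Observable constraints: no x-intercept at any integer in the box; no y-intercept at any integer in the box; a circular section at z = 2 has radius exactly 1.
5. Together with the visible shape, these determine p as stated.

x^2 + y^2 - z^2 + 3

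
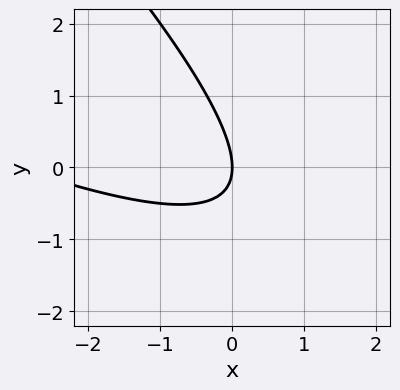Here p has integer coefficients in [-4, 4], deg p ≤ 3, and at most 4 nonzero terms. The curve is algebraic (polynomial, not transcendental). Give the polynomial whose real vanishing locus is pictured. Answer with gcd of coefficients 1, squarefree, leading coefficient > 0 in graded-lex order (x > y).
x^2 + 3*x*y + 2*y^2 + 3*x

Degree: the shape is more complex than any degree-1 curve, so deg p = 2.
Observable constraints: it meets the y-axis at y = 0 (among the integer gridlines); it meets the x-axis at x = 0 (among the integer gridlines).
Fitting integer coefficients to these (and the overall shape) gives p.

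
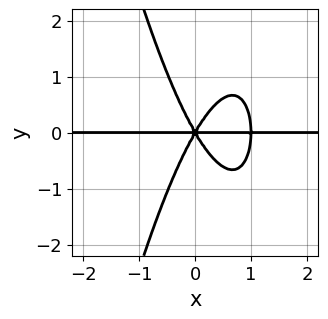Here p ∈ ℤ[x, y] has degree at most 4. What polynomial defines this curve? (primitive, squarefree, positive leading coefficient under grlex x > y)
First, degree: the shape is more complex than any degree-3 curve, so deg p = 4.
Next, against the integer gridlines: one y-axis crossing is at y = 0; the visible x-axis segment lies entirely on the curve.
Finally, the integer polynomial consistent with all of this is the stated p.

3*x^3*y - 3*x^2*y + y^3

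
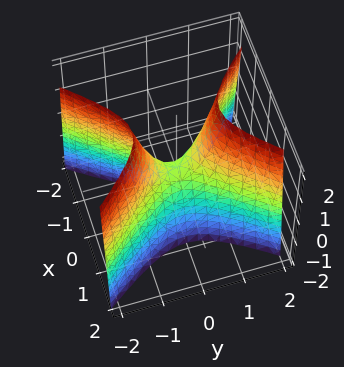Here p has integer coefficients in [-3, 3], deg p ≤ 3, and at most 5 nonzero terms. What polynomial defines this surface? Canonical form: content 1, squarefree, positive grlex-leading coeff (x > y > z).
3*x^2 - 2*y^2 + z

Degree: a saddle surface; a quadric, so deg p = 2.
Symmetries: the y ↦ −y reflection is a symmetry, so y appears only in even powers; it's symmetric under x → −x, forcing even powers of x.
Observable constraints: it crosses the z-axis at the gridline z = 0; it meets the x-axis at x = 0 (among the integer gridlines); it crosses the y-axis at the gridline y = 0.
Solving for integer coefficients yields p as stated.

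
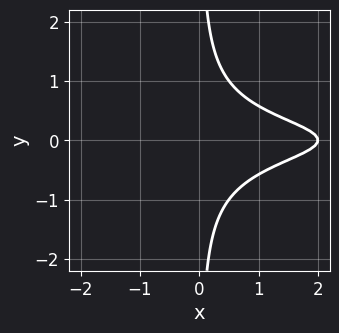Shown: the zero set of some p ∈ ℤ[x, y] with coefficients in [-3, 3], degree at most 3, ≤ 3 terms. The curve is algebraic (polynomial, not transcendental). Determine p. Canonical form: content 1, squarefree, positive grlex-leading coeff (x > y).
3*x*y^2 + x - 2

The degree is 3 — the shape is more complex than any degree-2 curve.
Symmetries: the y ↦ −y reflection is a symmetry, so y appears only in even powers.
Checking where it meets the axes: it misses every integer gridline on the y-axis; it meets the x-axis at x = 2 (among the integer gridlines).
These observations pin down the coefficients.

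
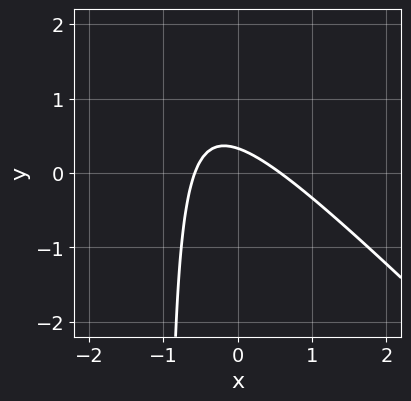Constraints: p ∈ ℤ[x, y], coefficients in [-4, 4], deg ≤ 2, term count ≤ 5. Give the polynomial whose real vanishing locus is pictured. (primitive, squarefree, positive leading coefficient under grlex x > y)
3*x^2 + 3*x*y + 3*y - 1

First, degree: no degree-1 curve has this shape, so deg p = 2.
Finally, the integer polynomial consistent with all of this is the stated p.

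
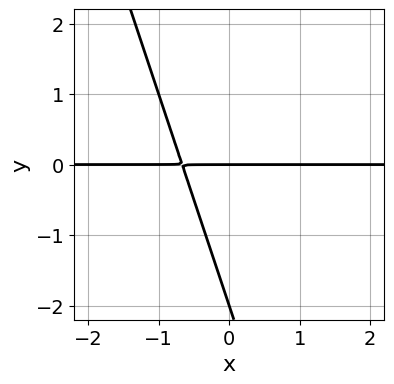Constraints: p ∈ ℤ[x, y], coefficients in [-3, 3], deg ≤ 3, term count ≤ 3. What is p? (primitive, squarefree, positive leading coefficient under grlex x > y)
3*x*y + y^2 + 2*y

First, degree: a generic line meets the curve in up to 2 points, so deg p = 2.
Next, from the axis intercepts and sections: the y-axis gridline crossings are at y ∈ {-2, 0}; every point of the x-axis in the box is on the curve.
Finally, solving for integer coefficients yields p as stated.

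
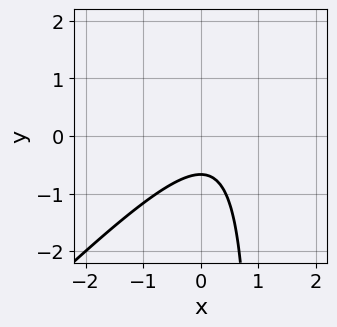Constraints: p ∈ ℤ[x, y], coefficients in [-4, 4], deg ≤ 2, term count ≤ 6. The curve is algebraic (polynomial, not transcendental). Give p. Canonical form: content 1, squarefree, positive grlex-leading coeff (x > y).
3*x^2 - 3*x*y - 2*x + 3*y + 2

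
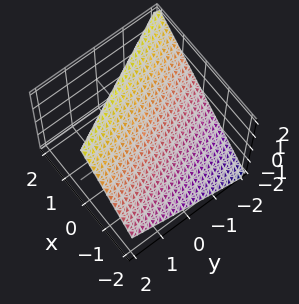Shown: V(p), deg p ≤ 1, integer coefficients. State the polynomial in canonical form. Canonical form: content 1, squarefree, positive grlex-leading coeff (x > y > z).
(a) Degree: every cross-section is a straight line — this is a plane, so deg p = 1.
(b) Checking where it meets the axes: one x-axis crossing is at x = -1; it crosses the y-axis at the gridline y = -2.
(c) Together with the visible shape, these determine p as stated. Check: (0, 0, 1) on the z-axis lies on the surface, and p(0, 0, 1) = 0. ✓

2*x + y - 2*z + 2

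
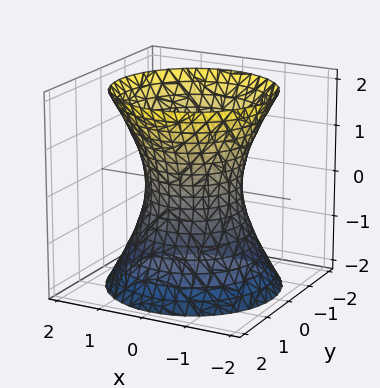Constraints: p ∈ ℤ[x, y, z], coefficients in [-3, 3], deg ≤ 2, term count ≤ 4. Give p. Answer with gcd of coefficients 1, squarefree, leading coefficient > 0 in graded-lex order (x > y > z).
1. deg p = 2. No degree-1 surface has this shape.
2. Symmetry: the surface is invariant under rotation about z: p = q(x² + y², z).
3. From the visible intercepts: no z-intercept at any integer in the box; among the integer gridlines, it crosses the x-axis at x ∈ {-1, 1}.
4. Together with the visible shape, these determine p as stated. Check: (0, -1, 0) on the y-axis lies on the surface, and p(0, -1, 0) = 0. ✓

2*x^2 + 2*y^2 - z^2 - 2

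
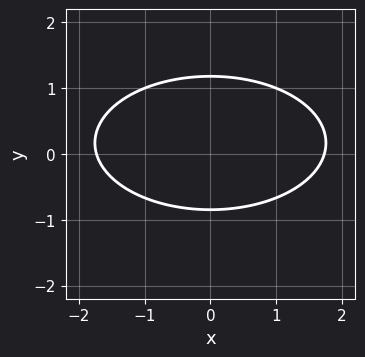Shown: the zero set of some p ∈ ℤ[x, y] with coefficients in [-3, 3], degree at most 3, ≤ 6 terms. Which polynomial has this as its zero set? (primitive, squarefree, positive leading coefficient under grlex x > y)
deg p = 2. No degree-1 curve has this shape.
Symmetries: it's symmetric under x → −x, forcing even powers of x.
Putting this together gives p.

x^2 + 3*y^2 - y - 3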